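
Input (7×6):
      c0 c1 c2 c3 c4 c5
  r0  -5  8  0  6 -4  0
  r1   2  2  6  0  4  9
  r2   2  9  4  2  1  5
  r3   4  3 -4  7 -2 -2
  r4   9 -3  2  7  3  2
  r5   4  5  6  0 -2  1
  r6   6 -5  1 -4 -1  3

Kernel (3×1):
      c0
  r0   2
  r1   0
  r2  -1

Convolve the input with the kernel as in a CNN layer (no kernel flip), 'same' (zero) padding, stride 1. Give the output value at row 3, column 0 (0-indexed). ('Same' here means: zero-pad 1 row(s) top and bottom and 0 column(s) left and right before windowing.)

The receptive field on the zero-padded input at this output position is [2 / 4 / 9]. Elementwise product with the kernel and sum: 2·2 + 9·-1.

-5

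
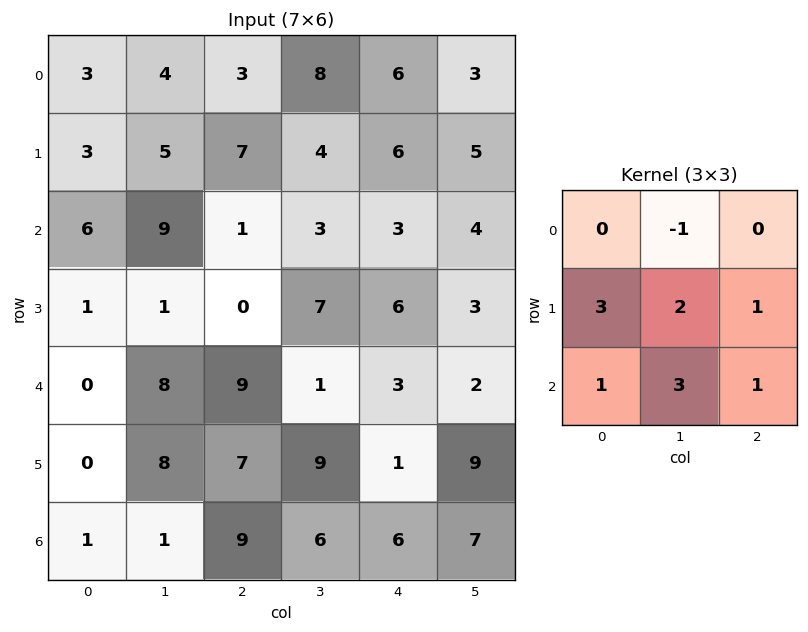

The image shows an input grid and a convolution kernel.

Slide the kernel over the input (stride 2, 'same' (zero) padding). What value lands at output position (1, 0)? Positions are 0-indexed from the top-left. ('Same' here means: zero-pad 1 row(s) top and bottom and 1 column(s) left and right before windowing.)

The receptive field on the zero-padded input at this output position is [0 3 5 / 0 6 9 / 0 1 1]. Elementwise product with the kernel and sum: 3·-1 + 0·3 + 6·2 + 9·1 + 0·1 + 1·3 + 1·1.

22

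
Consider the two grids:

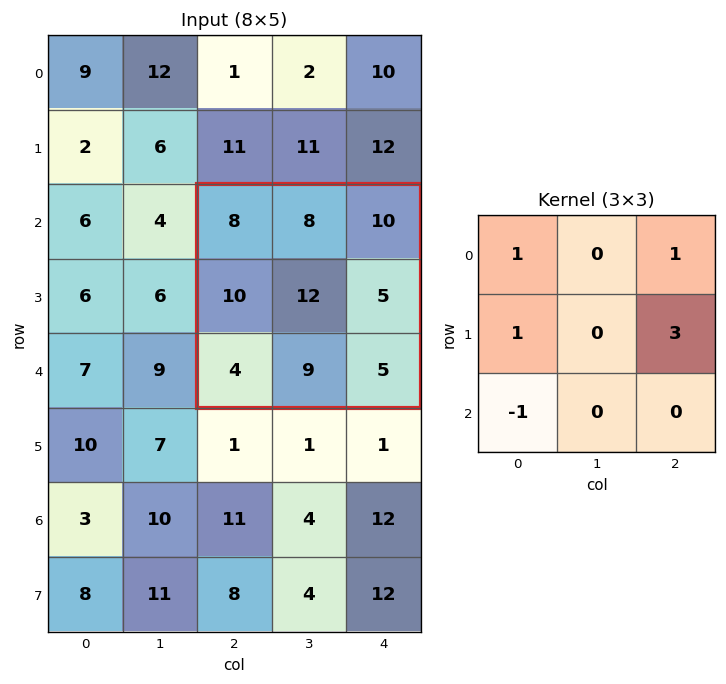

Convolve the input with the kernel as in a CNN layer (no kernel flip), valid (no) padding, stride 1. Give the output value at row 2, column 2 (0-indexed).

The receptive field on the input at this output position is [8 8 10 / 10 12 5 / 4 9 5]. Elementwise product with the kernel and sum: 8·1 + 10·1 + 10·1 + 5·3 + 4·-1.

39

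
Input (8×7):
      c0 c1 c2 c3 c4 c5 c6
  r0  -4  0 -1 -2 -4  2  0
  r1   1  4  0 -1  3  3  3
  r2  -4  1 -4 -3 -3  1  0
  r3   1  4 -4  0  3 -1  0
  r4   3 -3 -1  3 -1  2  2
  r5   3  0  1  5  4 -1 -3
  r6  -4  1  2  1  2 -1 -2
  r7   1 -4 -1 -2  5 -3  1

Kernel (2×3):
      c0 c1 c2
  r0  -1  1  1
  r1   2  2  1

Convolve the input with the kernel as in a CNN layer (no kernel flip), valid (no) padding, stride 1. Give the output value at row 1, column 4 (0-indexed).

The receptive field on the input at this output position is [3 3 3 / -3 1 0]. Elementwise product with the kernel and sum: 3·-1 + 3·1 + 3·1 + -3·2 + 1·2 + 0·1.

-1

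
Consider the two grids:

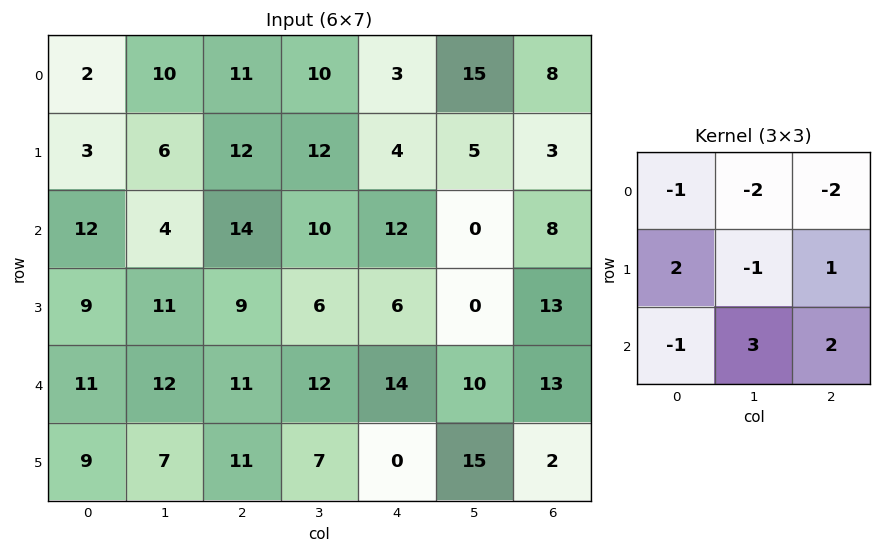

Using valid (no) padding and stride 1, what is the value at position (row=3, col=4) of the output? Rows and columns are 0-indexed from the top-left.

The receptive field on the input at this output position is [6 0 13 / 14 10 13 / 0 15 2]. Elementwise product with the kernel and sum: 6·-1 + 0·-2 + 13·-2 + 14·2 + 10·-1 + 13·1 + 0·-1 + 15·3 + 2·2.

48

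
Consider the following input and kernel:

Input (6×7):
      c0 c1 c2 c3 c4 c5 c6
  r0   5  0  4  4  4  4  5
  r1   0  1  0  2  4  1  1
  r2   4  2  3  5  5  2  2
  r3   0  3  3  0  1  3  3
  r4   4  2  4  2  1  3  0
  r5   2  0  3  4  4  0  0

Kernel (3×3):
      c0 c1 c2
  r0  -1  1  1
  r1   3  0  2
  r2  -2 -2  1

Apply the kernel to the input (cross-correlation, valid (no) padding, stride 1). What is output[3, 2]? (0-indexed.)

The receptive field on the input at this output position is [3 0 1 / 4 2 1 / 3 4 4]. Elementwise product with the kernel and sum: 3·-1 + 0·1 + 1·1 + 4·3 + 1·2 + 3·-2 + 4·-2 + 4·1.

2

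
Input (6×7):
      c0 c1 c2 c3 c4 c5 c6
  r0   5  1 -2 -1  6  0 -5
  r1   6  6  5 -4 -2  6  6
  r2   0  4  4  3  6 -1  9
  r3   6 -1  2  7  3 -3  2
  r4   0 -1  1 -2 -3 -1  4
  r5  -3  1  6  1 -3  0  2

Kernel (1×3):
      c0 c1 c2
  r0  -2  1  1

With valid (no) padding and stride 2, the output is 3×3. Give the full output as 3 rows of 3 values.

Output[0,0]: The receptive field on the input at this output position is [5 1 -2]. Elementwise product with the kernel and sum: 5·-2 + 1·1 + -2·1.

-11 9 -17
8 1 -4
0 -7 9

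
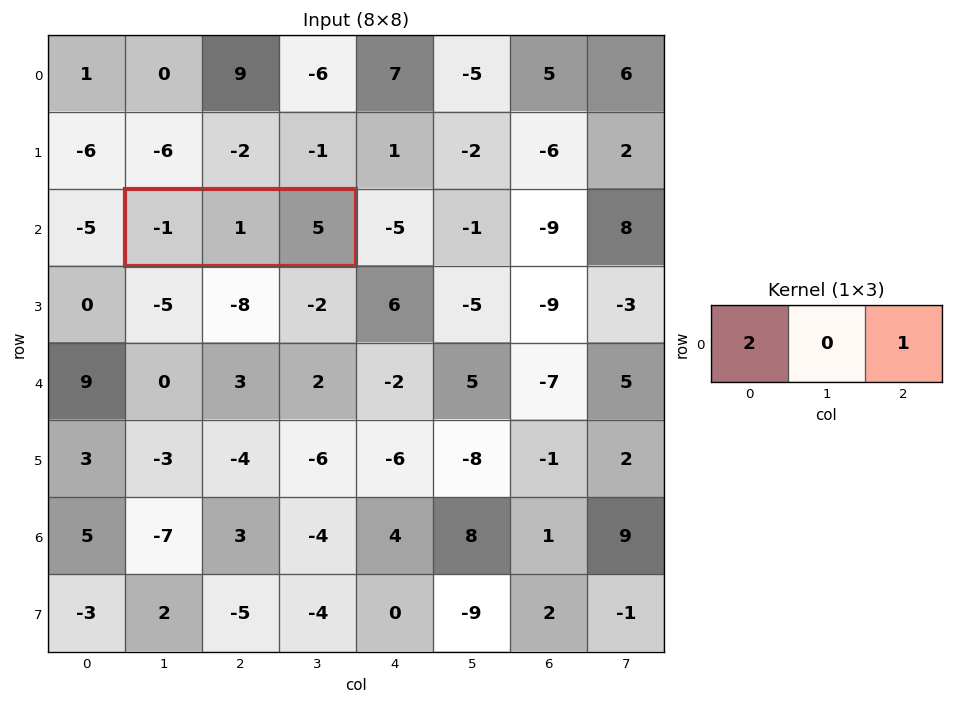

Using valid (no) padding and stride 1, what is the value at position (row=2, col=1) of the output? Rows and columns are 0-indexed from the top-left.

The receptive field on the input at this output position is [-1 1 5]. Elementwise product with the kernel and sum: -1·2 + 5·1.

3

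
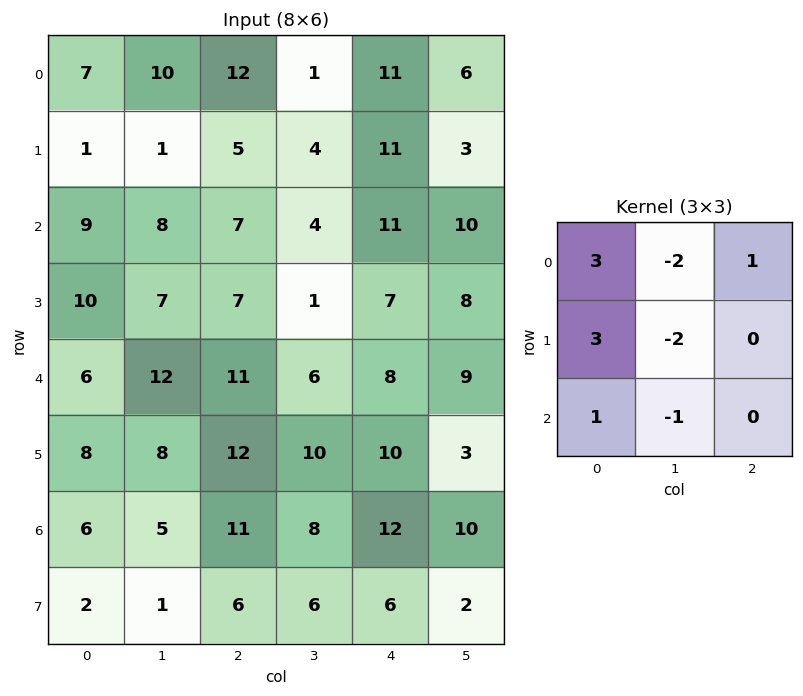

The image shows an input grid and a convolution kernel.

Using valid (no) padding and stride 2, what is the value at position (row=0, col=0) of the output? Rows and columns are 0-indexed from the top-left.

The receptive field on the input at this output position is [7 10 12 / 1 1 5 / 9 8 7]. Elementwise product with the kernel and sum: 7·3 + 10·-2 + 12·1 + 1·3 + 1·-2 + 9·1 + 8·-1.

15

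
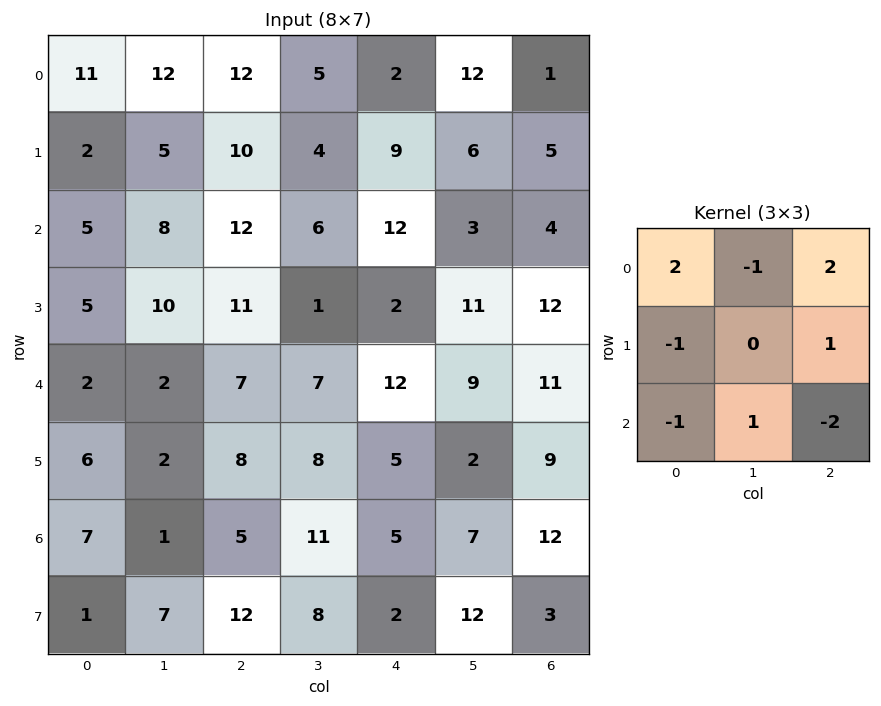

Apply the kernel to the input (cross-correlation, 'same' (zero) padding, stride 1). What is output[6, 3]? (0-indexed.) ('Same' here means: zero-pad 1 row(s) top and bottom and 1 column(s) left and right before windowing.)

The receptive field on the zero-padded input at this output position is [8 8 5 / 5 11 5 / 12 8 2]. Elementwise product with the kernel and sum: 8·2 + 8·-1 + 5·2 + 5·-1 + 5·1 + 12·-1 + 8·1 + 2·-2.

10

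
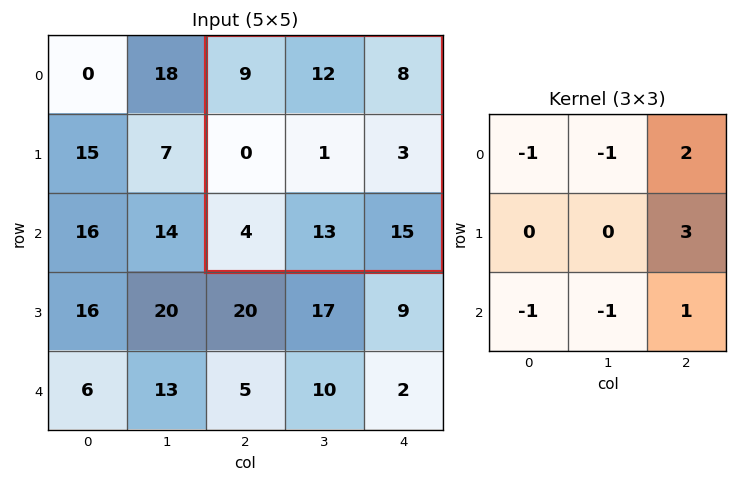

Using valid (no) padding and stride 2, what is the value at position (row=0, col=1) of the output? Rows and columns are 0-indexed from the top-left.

The receptive field on the input at this output position is [9 12 8 / 0 1 3 / 4 13 15]. Elementwise product with the kernel and sum: 9·-1 + 12·-1 + 8·2 + 3·3 + 4·-1 + 13·-1 + 15·1.

2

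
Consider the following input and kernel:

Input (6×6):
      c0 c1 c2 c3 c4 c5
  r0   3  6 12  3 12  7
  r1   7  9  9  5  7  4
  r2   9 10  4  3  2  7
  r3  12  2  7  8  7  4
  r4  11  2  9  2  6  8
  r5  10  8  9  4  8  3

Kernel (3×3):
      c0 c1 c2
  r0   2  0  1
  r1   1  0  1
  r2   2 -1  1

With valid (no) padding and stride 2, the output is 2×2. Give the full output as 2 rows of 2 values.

46 59
70 46

Output[0,0]: The receptive field on the input at this output position is [3 6 12 / 7 9 9 / 9 10 4]. Elementwise product with the kernel and sum: 3·2 + 12·1 + 7·1 + 9·1 + 9·2 + 10·-1 + 4·1.
Output[0,1]: The receptive field on the input at this output position is [12 3 12 / 9 5 7 / 4 3 2]. Elementwise product with the kernel and sum: 12·2 + 12·1 + 9·1 + 7·1 + 4·2 + 3·-1 + 2·1.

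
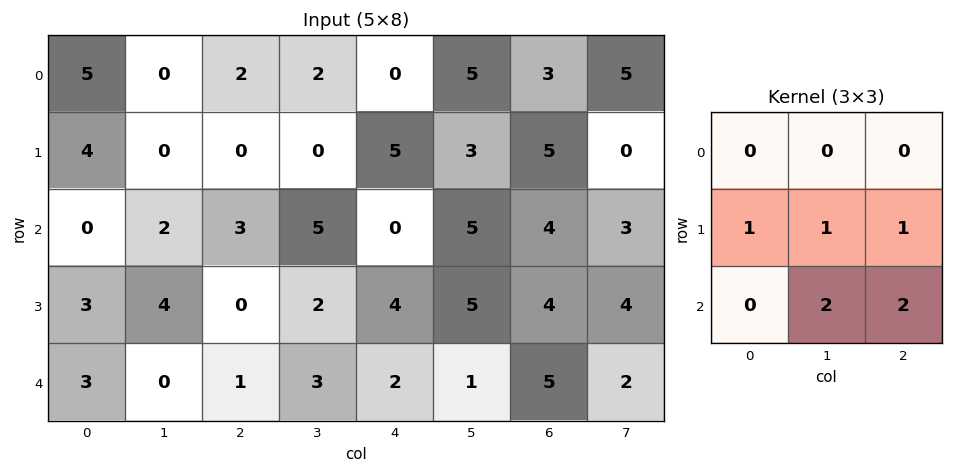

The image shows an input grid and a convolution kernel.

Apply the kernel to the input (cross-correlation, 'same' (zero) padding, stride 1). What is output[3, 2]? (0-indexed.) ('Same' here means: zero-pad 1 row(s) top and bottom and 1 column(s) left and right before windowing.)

The receptive field on the zero-padded input at this output position is [2 3 5 / 4 0 2 / 0 1 3]. Elementwise product with the kernel and sum: 4·1 + 0·1 + 2·1 + 1·2 + 3·2.

14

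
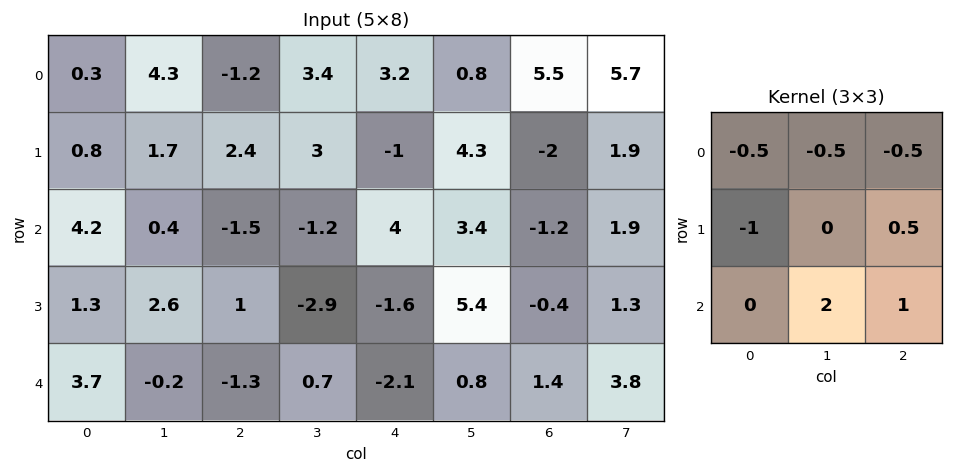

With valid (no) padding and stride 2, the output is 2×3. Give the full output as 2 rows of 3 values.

-2 -4 0.85
-4.05 -3.15 1.3

Output[0,0]: The receptive field on the input at this output position is [0.3 4.3 -1.2 / 0.8 1.7 2.4 / 4.2 0.4 -1.5]. Elementwise product with the kernel and sum: 0.3·-0.5 + 4.3·-0.5 + -1.2·-0.5 + 0.8·-1 + 2.4·0.5 + 0.4·2 + -1.5·1.
Output[0,1]: The receptive field on the input at this output position is [-1.2 3.4 3.2 / 2.4 3 -1 / -1.5 -1.2 4]. Elementwise product with the kernel and sum: -1.2·-0.5 + 3.4·-0.5 + 3.2·-0.5 + 2.4·-1 + -1·0.5 + -1.2·2 + 4·1.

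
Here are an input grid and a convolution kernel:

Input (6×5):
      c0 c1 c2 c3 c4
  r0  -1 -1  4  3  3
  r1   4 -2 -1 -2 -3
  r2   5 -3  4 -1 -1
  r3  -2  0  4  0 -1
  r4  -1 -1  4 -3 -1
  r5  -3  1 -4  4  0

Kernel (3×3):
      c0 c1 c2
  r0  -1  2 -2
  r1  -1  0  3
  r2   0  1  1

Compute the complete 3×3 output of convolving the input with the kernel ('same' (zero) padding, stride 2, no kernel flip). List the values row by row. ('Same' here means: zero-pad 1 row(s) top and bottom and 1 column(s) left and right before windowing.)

-1 7 -6
1 8 -4
-9 0 1

Output[0,0]: The receptive field on the zero-padded input at this output position is [0 0 0 / 0 -1 -1 / 0 4 -2]. Elementwise product with the kernel and sum: 0·-1 + 0·2 + 0·-2 + 0·-1 + -1·3 + 4·1 + -2·1.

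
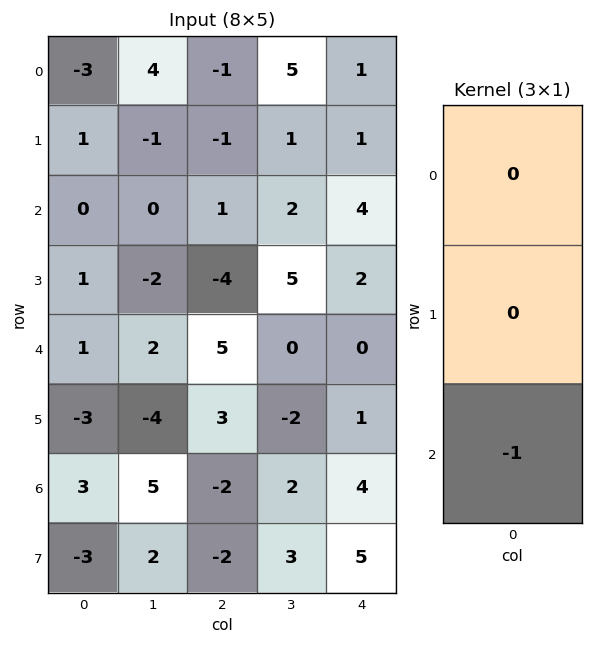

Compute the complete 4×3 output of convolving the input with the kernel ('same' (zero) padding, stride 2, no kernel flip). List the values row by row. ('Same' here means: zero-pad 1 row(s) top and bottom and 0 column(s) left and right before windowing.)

Output[0,0]: The receptive field on the zero-padded input at this output position is [0 / -3 / 1]. Elementwise product with the kernel and sum: 1·-1.

-1 1 -1
-1 4 -2
3 -3 -1
3 2 -5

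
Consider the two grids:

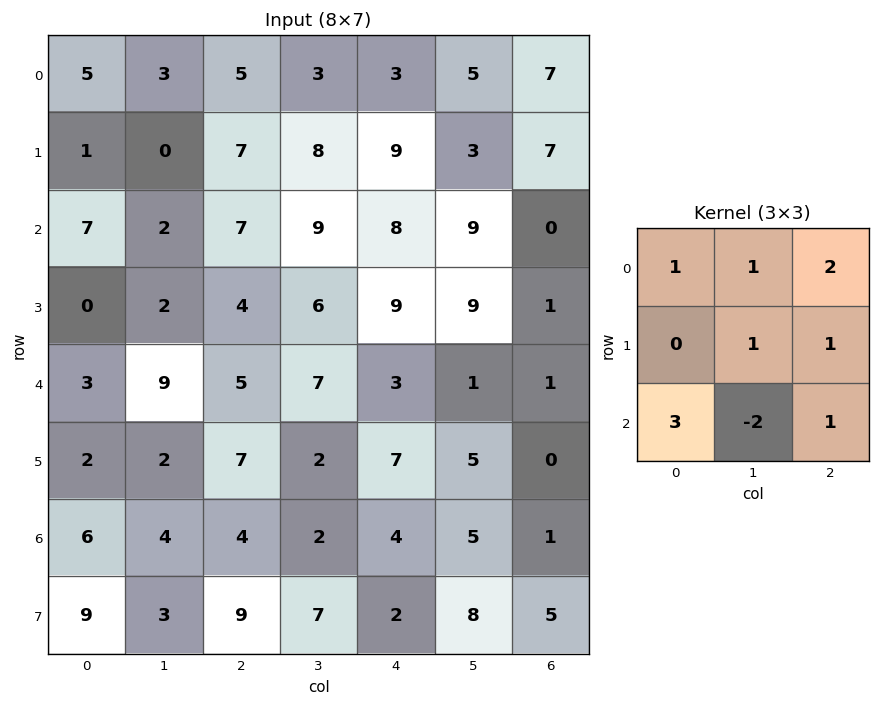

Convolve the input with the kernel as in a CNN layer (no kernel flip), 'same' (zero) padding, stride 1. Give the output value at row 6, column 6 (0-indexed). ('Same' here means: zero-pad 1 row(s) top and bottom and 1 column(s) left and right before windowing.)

20

The receptive field on the zero-padded input at this output position is [5 0 0 / 5 1 0 / 8 5 0]. Elementwise product with the kernel and sum: 5·1 + 0·1 + 0·2 + 1·1 + 0·1 + 8·3 + 5·-2 + 0·1.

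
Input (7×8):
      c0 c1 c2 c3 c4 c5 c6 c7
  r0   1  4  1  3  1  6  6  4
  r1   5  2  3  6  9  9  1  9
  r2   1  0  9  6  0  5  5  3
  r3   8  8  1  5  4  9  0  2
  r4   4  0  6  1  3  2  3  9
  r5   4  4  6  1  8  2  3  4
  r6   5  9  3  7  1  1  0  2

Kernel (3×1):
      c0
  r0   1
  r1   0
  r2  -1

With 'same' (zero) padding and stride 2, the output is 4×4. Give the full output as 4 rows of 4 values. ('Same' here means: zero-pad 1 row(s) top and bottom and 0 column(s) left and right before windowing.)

-5 -3 -9 -1
-3 2 5 1
4 -5 -4 -3
4 6 8 3

Output[0,0]: The receptive field on the zero-padded input at this output position is [0 / 1 / 5]. Elementwise product with the kernel and sum: 0·1 + 5·-1.
Output[0,1]: The receptive field on the zero-padded input at this output position is [0 / 1 / 3]. Elementwise product with the kernel and sum: 0·1 + 3·-1.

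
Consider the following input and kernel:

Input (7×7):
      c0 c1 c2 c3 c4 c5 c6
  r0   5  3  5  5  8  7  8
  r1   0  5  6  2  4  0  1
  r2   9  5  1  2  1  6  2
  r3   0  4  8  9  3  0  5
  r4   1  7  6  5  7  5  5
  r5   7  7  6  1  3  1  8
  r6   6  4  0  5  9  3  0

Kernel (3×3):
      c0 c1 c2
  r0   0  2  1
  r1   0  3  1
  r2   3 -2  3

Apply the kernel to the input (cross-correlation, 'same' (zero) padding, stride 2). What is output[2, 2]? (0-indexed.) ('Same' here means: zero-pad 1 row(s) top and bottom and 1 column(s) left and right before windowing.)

32

The receptive field on the zero-padded input at this output position is [9 3 0 / 5 7 5 / 1 3 1]. Elementwise product with the kernel and sum: 3·2 + 0·1 + 7·3 + 5·1 + 1·3 + 3·-2 + 1·3.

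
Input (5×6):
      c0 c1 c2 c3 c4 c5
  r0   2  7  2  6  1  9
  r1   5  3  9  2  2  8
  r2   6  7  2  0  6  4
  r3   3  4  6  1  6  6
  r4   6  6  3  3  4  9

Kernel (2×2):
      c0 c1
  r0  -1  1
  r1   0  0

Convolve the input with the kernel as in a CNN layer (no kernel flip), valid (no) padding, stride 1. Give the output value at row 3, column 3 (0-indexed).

The receptive field on the input at this output position is [1 6 / 3 4]. Elementwise product with the kernel and sum: 1·-1 + 6·1.

5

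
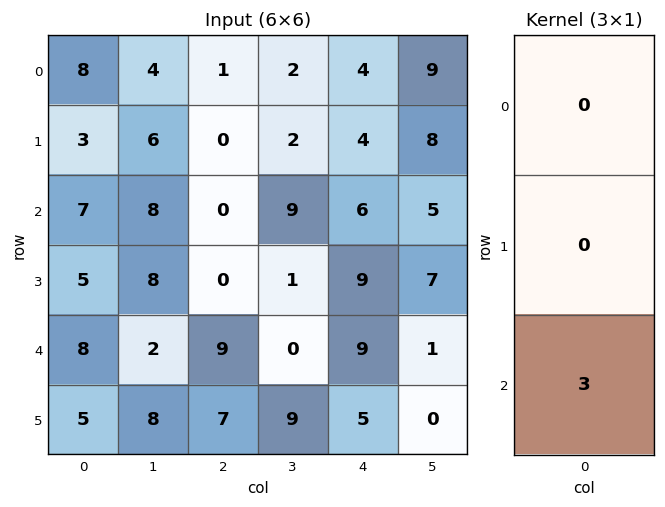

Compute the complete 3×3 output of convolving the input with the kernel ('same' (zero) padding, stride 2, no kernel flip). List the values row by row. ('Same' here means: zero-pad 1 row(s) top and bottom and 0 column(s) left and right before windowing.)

Output[0,0]: The receptive field on the zero-padded input at this output position is [0 / 8 / 3]. Elementwise product with the kernel and sum: 3·3.

9 0 12
15 0 27
15 21 15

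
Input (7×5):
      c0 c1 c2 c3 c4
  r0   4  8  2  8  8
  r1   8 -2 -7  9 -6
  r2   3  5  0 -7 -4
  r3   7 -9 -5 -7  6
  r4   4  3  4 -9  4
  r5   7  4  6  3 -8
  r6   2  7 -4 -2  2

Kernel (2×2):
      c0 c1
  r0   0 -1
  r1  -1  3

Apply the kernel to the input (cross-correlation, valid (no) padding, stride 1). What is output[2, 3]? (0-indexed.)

The receptive field on the input at this output position is [-7 -4 / -7 6]. Elementwise product with the kernel and sum: -4·-1 + -7·-1 + 6·3.

29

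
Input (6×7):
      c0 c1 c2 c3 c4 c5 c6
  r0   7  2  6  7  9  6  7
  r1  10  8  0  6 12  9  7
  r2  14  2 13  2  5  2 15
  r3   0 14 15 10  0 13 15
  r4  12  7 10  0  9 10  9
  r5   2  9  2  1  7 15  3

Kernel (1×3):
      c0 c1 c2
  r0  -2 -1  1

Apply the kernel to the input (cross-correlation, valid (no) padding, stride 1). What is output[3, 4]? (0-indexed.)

2

The receptive field on the input at this output position is [0 13 15]. Elementwise product with the kernel and sum: 0·-2 + 13·-1 + 15·1.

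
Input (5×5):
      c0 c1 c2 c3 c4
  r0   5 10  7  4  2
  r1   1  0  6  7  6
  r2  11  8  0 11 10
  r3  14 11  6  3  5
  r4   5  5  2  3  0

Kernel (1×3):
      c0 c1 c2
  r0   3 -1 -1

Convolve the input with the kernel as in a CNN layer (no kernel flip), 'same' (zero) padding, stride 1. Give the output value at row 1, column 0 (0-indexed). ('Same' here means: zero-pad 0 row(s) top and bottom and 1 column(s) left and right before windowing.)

-1

The receptive field on the zero-padded input at this output position is [0 1 0]. Elementwise product with the kernel and sum: 0·3 + 1·-1 + 0·-1.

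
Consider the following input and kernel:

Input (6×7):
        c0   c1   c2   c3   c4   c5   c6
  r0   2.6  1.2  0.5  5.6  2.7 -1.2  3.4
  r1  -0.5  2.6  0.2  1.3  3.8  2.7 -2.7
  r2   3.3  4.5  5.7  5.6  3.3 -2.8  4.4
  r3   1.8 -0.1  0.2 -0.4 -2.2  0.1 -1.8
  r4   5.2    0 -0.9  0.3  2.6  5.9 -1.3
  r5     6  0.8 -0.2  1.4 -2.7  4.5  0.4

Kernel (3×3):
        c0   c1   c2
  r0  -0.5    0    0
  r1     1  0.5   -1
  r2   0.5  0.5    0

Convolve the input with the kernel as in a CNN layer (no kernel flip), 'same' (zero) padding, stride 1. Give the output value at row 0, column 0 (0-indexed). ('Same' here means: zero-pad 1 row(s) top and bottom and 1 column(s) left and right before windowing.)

The receptive field on the zero-padded input at this output position is [0 0 0 / 0 2.6 1.2 / 0 -0.5 2.6]. Elementwise product with the kernel and sum: 0·-0.5 + 0·1 + 2.6·0.5 + 1.2·-1 + 0·0.5 + -0.5·0.5.

-0.15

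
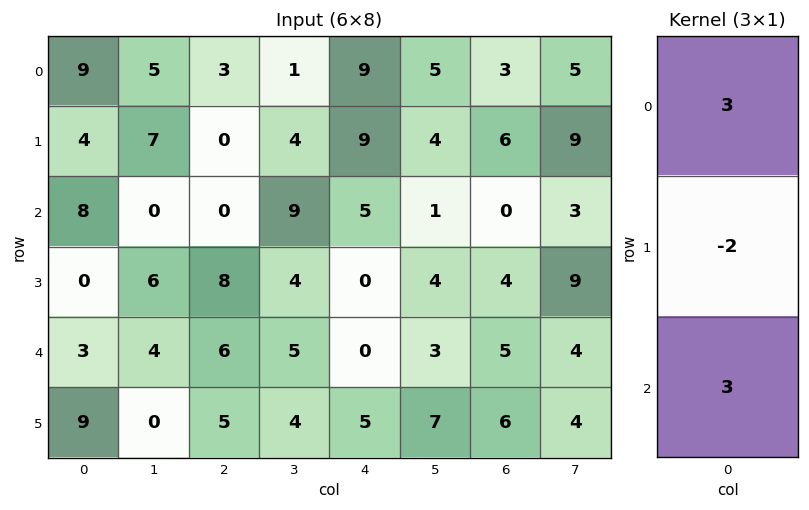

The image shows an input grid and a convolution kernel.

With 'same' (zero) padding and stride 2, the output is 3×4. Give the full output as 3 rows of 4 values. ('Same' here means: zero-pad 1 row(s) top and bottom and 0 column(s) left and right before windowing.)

-6 -6 9 12
-4 24 17 30
21 27 15 20

Output[0,0]: The receptive field on the zero-padded input at this output position is [0 / 9 / 4]. Elementwise product with the kernel and sum: 0·3 + 9·-2 + 4·3.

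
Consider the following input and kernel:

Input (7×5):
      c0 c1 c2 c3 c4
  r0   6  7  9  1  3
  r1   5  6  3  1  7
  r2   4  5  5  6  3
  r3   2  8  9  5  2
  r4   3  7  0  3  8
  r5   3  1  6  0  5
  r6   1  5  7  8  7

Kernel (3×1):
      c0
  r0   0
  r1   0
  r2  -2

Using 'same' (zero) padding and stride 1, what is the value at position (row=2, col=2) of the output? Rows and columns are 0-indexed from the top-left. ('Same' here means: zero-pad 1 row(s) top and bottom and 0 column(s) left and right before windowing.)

-18

The receptive field on the zero-padded input at this output position is [3 / 5 / 9]. Elementwise product with the kernel and sum: 9·-2.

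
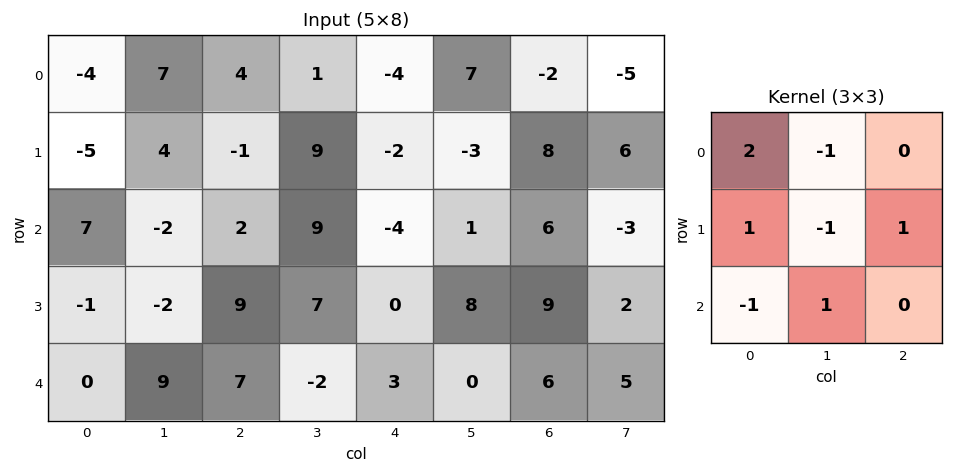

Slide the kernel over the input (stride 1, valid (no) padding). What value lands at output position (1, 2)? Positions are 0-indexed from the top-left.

-24

The receptive field on the input at this output position is [-1 9 -2 / 2 9 -4 / 9 7 0]. Elementwise product with the kernel and sum: -1·2 + 9·-1 + 2·1 + 9·-1 + -4·1 + 9·-1 + 7·1.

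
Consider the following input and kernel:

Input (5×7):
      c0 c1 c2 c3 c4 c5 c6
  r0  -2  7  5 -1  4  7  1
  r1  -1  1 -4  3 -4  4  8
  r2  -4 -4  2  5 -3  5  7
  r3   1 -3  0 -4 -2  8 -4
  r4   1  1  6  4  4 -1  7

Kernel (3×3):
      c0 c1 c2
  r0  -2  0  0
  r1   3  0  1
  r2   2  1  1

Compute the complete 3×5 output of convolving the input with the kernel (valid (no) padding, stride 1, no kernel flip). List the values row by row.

-13 -9 -20 27 -6
-9 -19 5 12 6
20 7 14 -3 10

Output[0,0]: The receptive field on the input at this output position is [-2 7 5 / -1 1 -4 / -4 -4 2]. Elementwise product with the kernel and sum: -2·-2 + -1·3 + -4·1 + -4·2 + -4·1 + 2·1.
Output[0,1]: The receptive field on the input at this output position is [7 5 -1 / 1 -4 3 / -4 2 5]. Elementwise product with the kernel and sum: 7·-2 + 1·3 + 3·1 + -4·2 + 2·1 + 5·1.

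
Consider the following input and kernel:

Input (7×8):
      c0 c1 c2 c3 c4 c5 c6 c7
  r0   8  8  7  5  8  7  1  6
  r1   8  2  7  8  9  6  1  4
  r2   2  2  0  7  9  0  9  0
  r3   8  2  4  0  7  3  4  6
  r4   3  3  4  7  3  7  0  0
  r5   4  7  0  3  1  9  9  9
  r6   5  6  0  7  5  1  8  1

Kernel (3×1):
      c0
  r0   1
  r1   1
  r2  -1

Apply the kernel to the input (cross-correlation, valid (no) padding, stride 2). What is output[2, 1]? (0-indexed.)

The receptive field on the input at this output position is [4 / 0 / 0]. Elementwise product with the kernel and sum: 4·1 + 0·1 + 0·-1.

4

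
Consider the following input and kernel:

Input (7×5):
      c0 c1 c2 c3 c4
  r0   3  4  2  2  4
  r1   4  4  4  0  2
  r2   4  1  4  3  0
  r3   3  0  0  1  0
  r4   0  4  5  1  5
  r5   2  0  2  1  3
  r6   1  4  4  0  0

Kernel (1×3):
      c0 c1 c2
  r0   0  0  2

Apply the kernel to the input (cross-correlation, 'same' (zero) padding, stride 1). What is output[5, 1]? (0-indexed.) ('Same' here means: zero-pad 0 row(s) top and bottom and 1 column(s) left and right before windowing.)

The receptive field on the zero-padded input at this output position is [2 0 2]. Elementwise product with the kernel and sum: 2·2.

4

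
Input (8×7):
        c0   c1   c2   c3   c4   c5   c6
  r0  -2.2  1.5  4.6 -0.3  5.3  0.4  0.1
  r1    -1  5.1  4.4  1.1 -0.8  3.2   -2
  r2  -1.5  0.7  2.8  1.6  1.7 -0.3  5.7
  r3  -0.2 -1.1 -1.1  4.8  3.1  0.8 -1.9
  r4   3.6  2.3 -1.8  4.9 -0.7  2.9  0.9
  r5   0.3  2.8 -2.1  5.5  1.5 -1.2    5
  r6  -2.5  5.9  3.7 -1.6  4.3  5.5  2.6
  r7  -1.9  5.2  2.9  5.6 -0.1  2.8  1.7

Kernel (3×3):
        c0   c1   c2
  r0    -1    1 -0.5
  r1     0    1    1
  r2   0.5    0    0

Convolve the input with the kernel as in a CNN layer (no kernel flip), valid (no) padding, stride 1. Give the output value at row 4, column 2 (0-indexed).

15.9

The receptive field on the input at this output position is [-1.8 4.9 -0.7 / -2.1 5.5 1.5 / 3.7 -1.6 4.3]. Elementwise product with the kernel and sum: -1.8·-1 + 4.9·1 + -0.7·-0.5 + 5.5·1 + 1.5·1 + 3.7·0.5.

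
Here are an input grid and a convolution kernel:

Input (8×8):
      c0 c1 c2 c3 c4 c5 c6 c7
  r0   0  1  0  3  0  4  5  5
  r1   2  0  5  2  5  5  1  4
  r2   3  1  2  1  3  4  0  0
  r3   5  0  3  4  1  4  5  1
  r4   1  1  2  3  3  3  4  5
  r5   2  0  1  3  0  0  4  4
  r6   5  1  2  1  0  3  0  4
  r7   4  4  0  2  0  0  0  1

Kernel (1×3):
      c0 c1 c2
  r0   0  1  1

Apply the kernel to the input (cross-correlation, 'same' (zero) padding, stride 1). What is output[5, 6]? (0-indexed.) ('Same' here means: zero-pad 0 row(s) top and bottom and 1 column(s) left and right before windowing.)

8

The receptive field on the zero-padded input at this output position is [0 4 4]. Elementwise product with the kernel and sum: 4·1 + 4·1.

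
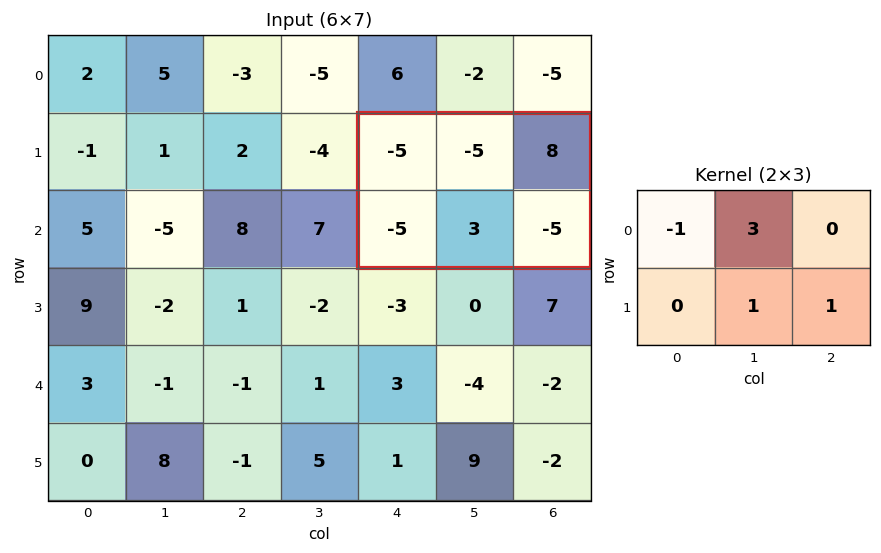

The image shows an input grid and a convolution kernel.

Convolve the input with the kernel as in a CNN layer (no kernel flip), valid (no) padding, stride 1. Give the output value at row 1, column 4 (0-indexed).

-12

The receptive field on the input at this output position is [-5 -5 8 / -5 3 -5]. Elementwise product with the kernel and sum: -5·-1 + -5·3 + 3·1 + -5·1.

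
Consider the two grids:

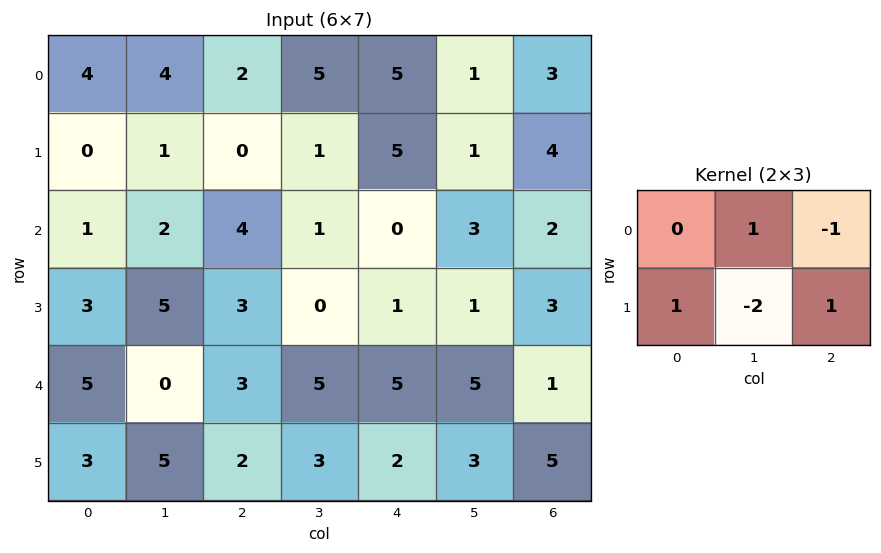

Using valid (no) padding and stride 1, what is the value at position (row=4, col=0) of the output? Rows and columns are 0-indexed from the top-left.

-8

The receptive field on the input at this output position is [5 0 3 / 3 5 2]. Elementwise product with the kernel and sum: 0·1 + 3·-1 + 3·1 + 5·-2 + 2·1.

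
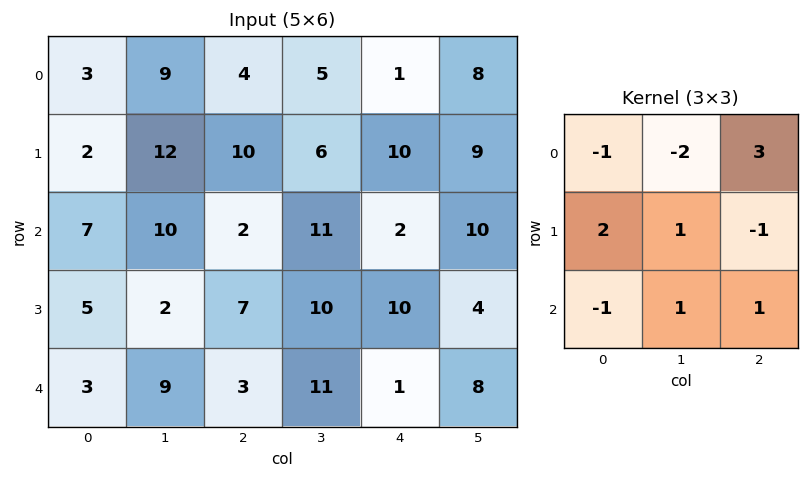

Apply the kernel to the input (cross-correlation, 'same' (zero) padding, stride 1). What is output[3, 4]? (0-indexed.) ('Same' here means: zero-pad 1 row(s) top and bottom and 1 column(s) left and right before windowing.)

The receptive field on the zero-padded input at this output position is [11 2 10 / 10 10 4 / 11 1 8]. Elementwise product with the kernel and sum: 11·-1 + 2·-2 + 10·3 + 10·2 + 10·1 + 4·-1 + 11·-1 + 1·1 + 8·1.

39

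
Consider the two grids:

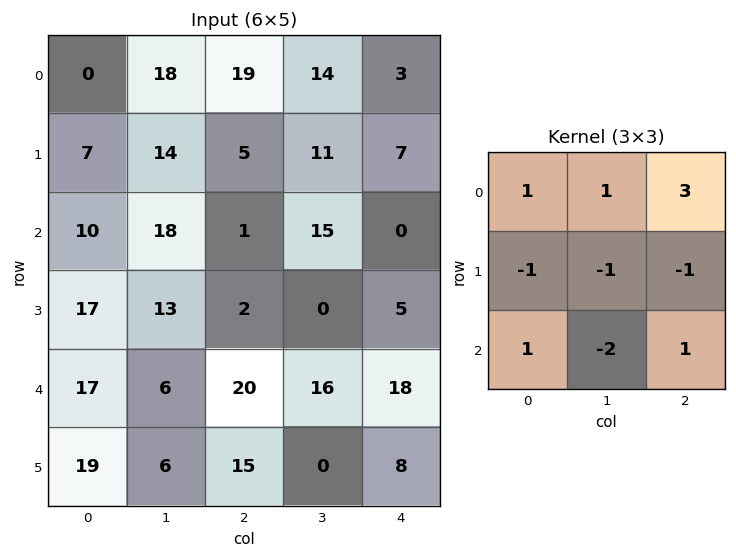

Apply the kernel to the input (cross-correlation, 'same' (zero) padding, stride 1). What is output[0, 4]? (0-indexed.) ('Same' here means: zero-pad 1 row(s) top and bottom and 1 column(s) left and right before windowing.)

The receptive field on the zero-padded input at this output position is [0 0 0 / 14 3 0 / 11 7 0]. Elementwise product with the kernel and sum: 0·1 + 0·1 + 0·3 + 14·-1 + 3·-1 + 0·-1 + 11·1 + 7·-2 + 0·1.

-20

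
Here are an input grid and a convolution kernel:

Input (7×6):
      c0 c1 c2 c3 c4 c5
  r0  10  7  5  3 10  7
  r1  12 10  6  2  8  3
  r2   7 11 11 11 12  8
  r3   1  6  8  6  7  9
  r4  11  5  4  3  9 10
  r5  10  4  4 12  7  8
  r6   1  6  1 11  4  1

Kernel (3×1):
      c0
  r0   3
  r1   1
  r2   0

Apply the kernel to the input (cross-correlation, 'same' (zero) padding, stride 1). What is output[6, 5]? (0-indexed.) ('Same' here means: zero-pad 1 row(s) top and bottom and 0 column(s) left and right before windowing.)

25

The receptive field on the zero-padded input at this output position is [8 / 1 / 0]. Elementwise product with the kernel and sum: 8·3 + 1·1.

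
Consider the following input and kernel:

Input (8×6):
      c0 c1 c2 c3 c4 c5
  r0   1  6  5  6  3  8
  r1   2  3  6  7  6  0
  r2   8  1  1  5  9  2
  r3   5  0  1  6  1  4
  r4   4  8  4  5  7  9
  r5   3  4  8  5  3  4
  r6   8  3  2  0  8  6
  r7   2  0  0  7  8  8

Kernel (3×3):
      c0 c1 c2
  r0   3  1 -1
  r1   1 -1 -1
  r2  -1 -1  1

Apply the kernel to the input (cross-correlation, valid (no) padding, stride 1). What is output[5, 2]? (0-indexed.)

The receptive field on the input at this output position is [8 5 3 / 2 0 8 / 0 7 8]. Elementwise product with the kernel and sum: 8·3 + 5·1 + 3·-1 + 2·1 + 0·-1 + 8·-1 + 0·-1 + 7·-1 + 8·1.

21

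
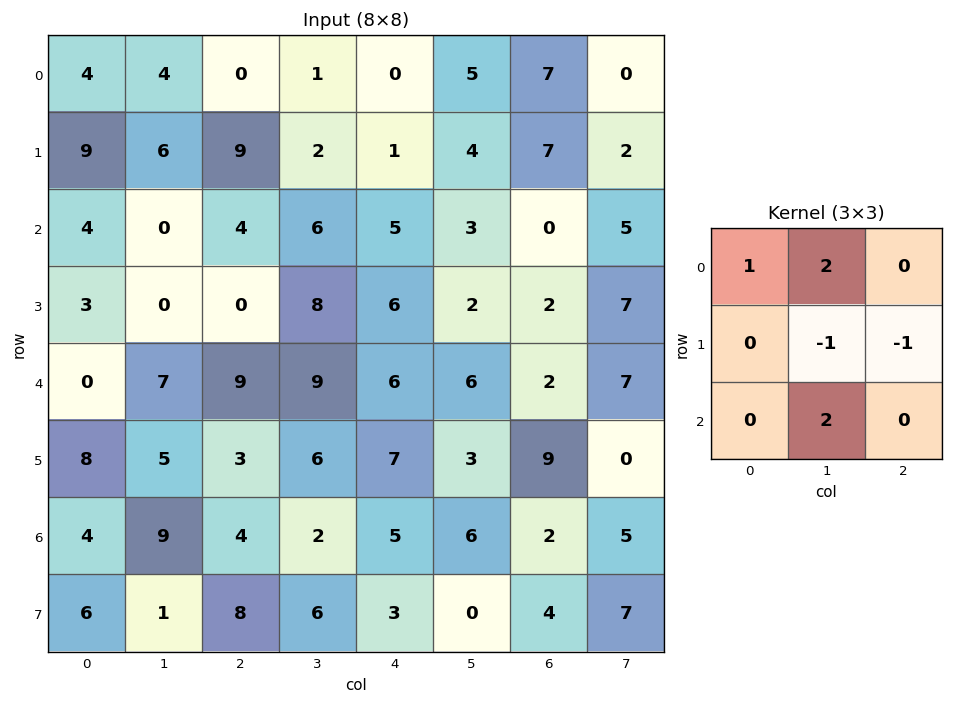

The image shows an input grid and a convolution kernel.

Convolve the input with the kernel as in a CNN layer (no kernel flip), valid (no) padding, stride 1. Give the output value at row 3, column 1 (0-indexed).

The receptive field on the input at this output position is [0 0 8 / 7 9 9 / 5 3 6]. Elementwise product with the kernel and sum: 0·1 + 0·2 + 9·-1 + 9·-1 + 3·2.

-12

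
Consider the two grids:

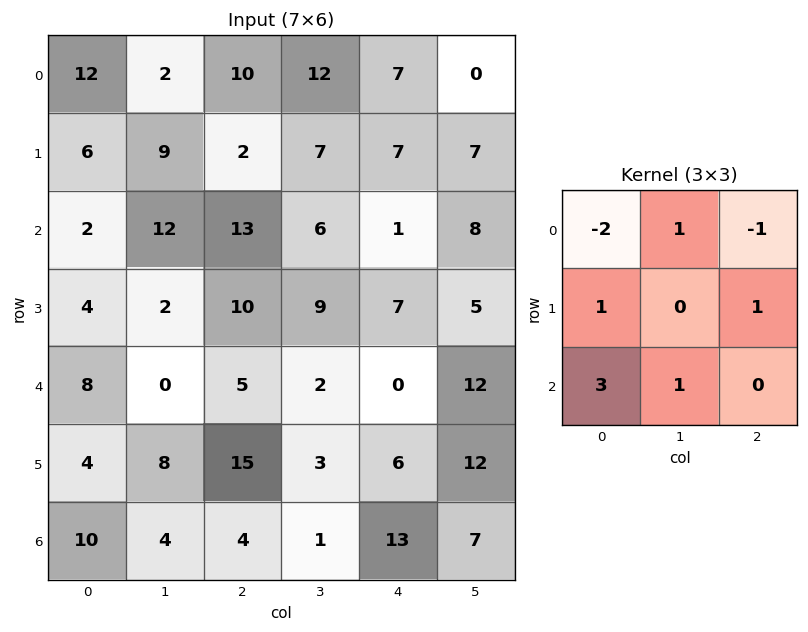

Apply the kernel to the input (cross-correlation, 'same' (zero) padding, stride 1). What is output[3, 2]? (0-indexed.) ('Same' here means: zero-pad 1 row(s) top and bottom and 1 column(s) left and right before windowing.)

-1

The receptive field on the zero-padded input at this output position is [12 13 6 / 2 10 9 / 0 5 2]. Elementwise product with the kernel and sum: 12·-2 + 13·1 + 6·-1 + 2·1 + 9·1 + 0·3 + 5·1.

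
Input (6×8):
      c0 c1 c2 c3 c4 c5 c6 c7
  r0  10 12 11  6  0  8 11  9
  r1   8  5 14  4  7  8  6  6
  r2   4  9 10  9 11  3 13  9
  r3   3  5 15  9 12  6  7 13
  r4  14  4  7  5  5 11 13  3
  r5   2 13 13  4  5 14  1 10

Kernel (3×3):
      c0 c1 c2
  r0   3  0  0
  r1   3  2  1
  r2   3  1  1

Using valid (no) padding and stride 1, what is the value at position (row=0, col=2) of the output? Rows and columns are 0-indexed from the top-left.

The receptive field on the input at this output position is [11 6 0 / 14 4 7 / 10 9 11]. Elementwise product with the kernel and sum: 11·3 + 14·3 + 4·2 + 7·1 + 10·3 + 9·1 + 11·1.

140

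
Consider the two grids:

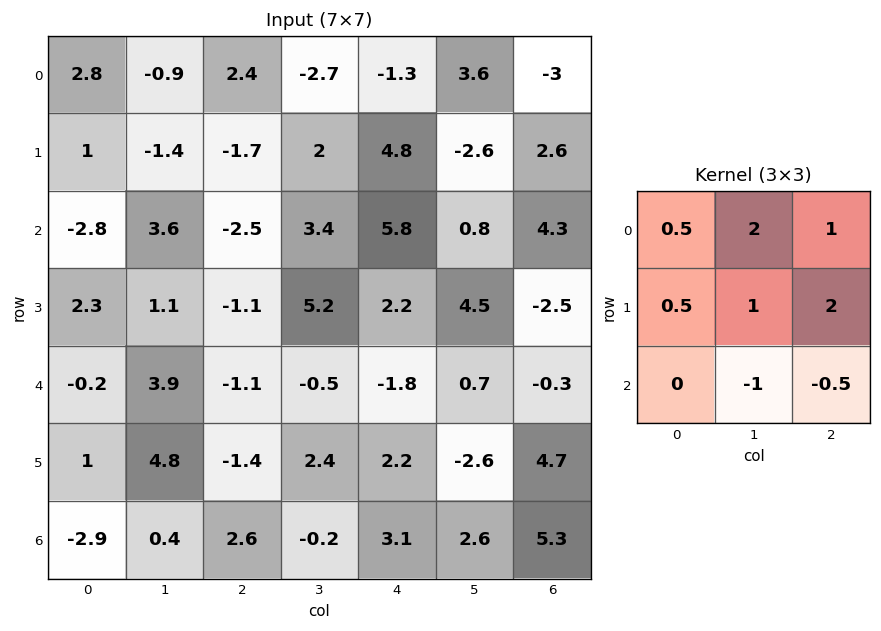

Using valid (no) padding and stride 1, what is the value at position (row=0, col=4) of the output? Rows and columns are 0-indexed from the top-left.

The receptive field on the input at this output position is [-1.3 3.6 -3 / 4.8 -2.6 2.6 / 5.8 0.8 4.3]. Elementwise product with the kernel and sum: -1.3·0.5 + 3.6·2 + -3·1 + 4.8·0.5 + -2.6·1 + 2.6·2 + 0.8·-1 + 4.3·-0.5.

5.6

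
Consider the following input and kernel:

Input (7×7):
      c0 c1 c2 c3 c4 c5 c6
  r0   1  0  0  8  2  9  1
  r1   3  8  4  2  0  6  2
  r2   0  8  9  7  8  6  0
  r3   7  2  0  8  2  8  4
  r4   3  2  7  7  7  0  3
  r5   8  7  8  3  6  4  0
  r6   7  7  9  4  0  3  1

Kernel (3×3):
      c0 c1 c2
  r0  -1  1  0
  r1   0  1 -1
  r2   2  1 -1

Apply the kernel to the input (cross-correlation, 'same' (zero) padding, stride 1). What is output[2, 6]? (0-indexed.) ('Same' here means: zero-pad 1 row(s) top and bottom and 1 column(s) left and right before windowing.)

16

The receptive field on the zero-padded input at this output position is [6 2 0 / 6 0 0 / 8 4 0]. Elementwise product with the kernel and sum: 6·-1 + 2·1 + 0·1 + 0·-1 + 8·2 + 4·1 + 0·-1.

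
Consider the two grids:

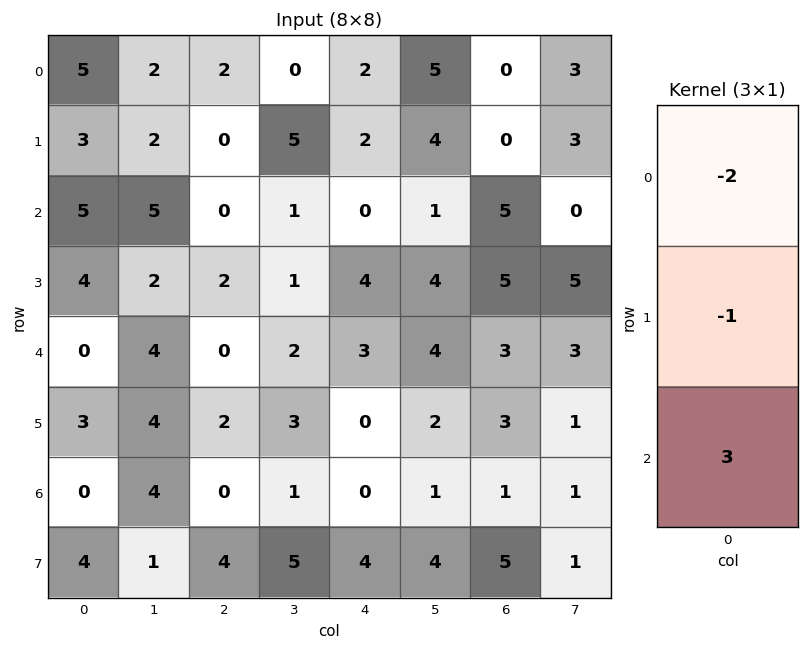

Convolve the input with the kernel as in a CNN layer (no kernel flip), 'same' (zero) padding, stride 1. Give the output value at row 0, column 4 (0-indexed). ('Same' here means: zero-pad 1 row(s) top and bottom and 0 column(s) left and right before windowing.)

The receptive field on the zero-padded input at this output position is [0 / 2 / 2]. Elementwise product with the kernel and sum: 0·-2 + 2·-1 + 2·3.

4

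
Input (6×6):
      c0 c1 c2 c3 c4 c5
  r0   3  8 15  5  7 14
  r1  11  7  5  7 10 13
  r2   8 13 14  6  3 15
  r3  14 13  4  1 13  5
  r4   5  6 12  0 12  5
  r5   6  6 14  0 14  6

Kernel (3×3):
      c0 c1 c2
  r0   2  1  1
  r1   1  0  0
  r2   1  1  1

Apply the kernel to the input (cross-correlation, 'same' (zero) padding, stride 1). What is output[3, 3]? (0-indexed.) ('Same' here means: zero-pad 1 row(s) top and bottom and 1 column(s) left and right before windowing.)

65

The receptive field on the zero-padded input at this output position is [14 6 3 / 4 1 13 / 12 0 12]. Elementwise product with the kernel and sum: 14·2 + 6·1 + 3·1 + 4·1 + 12·1 + 0·1 + 12·1.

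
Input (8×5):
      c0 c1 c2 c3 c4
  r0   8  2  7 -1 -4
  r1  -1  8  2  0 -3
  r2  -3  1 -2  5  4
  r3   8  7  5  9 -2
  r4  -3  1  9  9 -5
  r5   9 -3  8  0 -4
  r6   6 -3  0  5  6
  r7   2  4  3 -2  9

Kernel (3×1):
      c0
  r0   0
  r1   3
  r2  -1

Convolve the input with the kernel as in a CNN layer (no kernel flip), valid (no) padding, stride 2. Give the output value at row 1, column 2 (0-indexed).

-1

The receptive field on the input at this output position is [4 / -2 / -5]. Elementwise product with the kernel and sum: -2·3 + -5·-1.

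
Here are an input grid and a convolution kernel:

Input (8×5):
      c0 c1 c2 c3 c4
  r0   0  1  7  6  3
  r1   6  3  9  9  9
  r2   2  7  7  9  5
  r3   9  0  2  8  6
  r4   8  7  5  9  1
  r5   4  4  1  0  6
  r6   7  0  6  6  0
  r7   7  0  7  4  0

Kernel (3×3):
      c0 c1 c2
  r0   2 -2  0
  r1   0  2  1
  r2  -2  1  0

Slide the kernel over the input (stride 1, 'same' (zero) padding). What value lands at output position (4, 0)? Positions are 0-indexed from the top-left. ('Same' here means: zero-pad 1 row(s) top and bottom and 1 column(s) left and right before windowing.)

9

The receptive field on the zero-padded input at this output position is [0 9 0 / 0 8 7 / 0 4 4]. Elementwise product with the kernel and sum: 0·2 + 9·-2 + 8·2 + 7·1 + 0·-2 + 4·1.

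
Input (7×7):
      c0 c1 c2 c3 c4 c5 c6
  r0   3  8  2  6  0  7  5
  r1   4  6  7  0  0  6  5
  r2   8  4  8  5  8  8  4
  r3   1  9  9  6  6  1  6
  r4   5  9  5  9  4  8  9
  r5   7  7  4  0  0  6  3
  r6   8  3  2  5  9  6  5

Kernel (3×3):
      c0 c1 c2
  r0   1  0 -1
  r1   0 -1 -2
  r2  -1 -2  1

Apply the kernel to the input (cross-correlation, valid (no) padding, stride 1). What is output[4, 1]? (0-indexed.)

-6

The receptive field on the input at this output position is [9 5 9 / 7 4 0 / 3 2 5]. Elementwise product with the kernel and sum: 9·1 + 9·-1 + 4·-1 + 0·-2 + 3·-1 + 2·-2 + 5·1.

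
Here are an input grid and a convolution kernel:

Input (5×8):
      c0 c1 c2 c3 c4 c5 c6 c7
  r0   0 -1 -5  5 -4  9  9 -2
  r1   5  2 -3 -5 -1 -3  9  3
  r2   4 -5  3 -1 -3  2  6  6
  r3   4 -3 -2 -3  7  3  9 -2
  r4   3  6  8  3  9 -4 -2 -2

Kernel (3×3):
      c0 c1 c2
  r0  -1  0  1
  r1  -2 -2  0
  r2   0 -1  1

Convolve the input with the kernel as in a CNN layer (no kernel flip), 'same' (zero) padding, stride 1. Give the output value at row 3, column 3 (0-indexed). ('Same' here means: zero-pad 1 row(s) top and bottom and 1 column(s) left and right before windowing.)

The receptive field on the zero-padded input at this output position is [3 -1 -3 / -2 -3 7 / 8 3 9]. Elementwise product with the kernel and sum: 3·-1 + -3·1 + -2·-2 + -3·-2 + 3·-1 + 9·1.

10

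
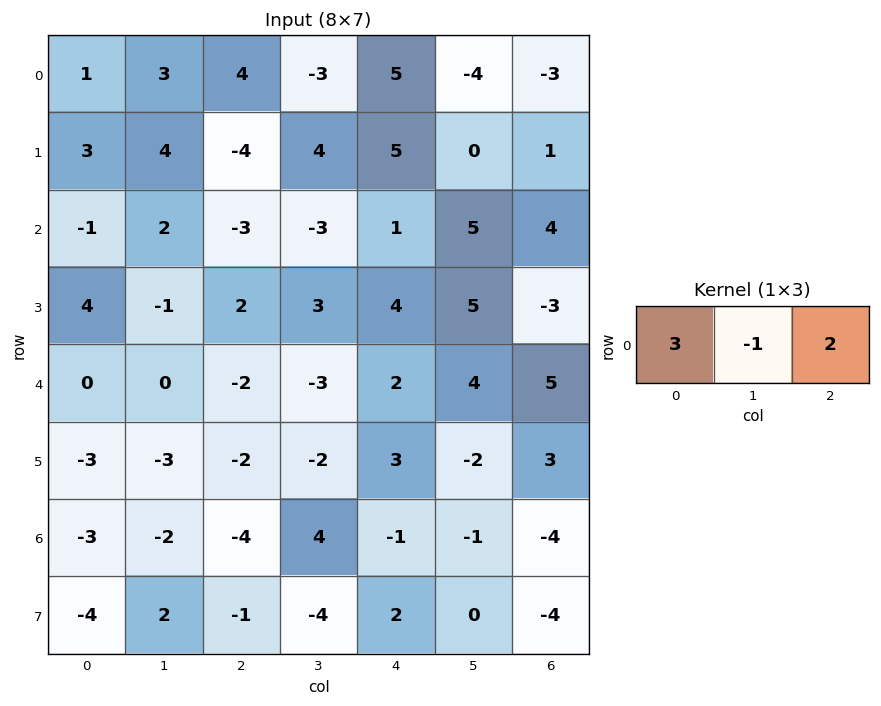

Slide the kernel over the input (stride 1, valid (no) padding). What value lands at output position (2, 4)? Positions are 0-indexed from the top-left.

The receptive field on the input at this output position is [1 5 4]. Elementwise product with the kernel and sum: 1·3 + 5·-1 + 4·2.

6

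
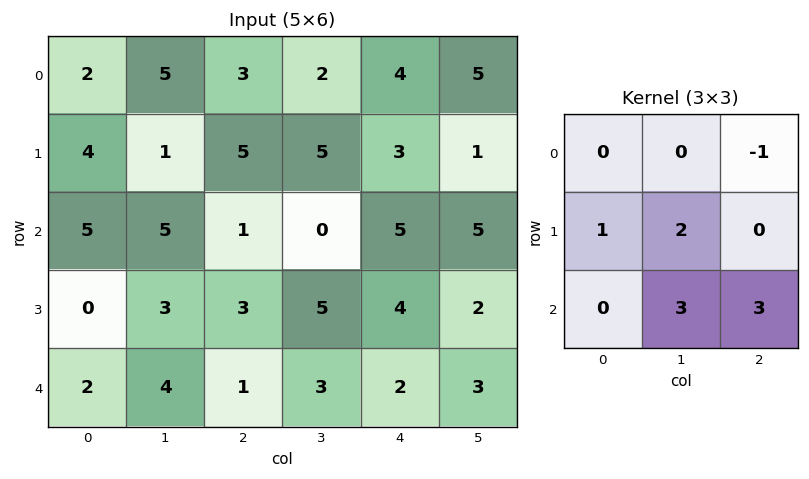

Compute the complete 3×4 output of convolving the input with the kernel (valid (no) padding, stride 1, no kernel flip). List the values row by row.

21 12 26 36
28 26 25 27
20 21 23 23

Output[0,0]: The receptive field on the input at this output position is [2 5 3 / 4 1 5 / 5 5 1]. Elementwise product with the kernel and sum: 3·-1 + 4·1 + 1·2 + 5·3 + 1·3.
Output[0,1]: The receptive field on the input at this output position is [5 3 2 / 1 5 5 / 5 1 0]. Elementwise product with the kernel and sum: 2·-1 + 1·1 + 5·2 + 1·3 + 0·3.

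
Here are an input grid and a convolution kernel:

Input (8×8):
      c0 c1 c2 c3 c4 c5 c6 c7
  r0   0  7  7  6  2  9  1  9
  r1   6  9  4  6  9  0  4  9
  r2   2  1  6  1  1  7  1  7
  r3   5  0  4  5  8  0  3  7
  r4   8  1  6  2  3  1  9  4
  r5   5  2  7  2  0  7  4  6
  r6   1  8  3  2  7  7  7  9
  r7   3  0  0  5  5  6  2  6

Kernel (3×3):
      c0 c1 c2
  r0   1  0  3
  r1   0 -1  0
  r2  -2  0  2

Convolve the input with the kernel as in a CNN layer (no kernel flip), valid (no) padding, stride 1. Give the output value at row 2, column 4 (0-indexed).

16

The receptive field on the input at this output position is [1 7 1 / 8 0 3 / 3 1 9]. Elementwise product with the kernel and sum: 1·1 + 1·3 + 0·-1 + 3·-2 + 9·2.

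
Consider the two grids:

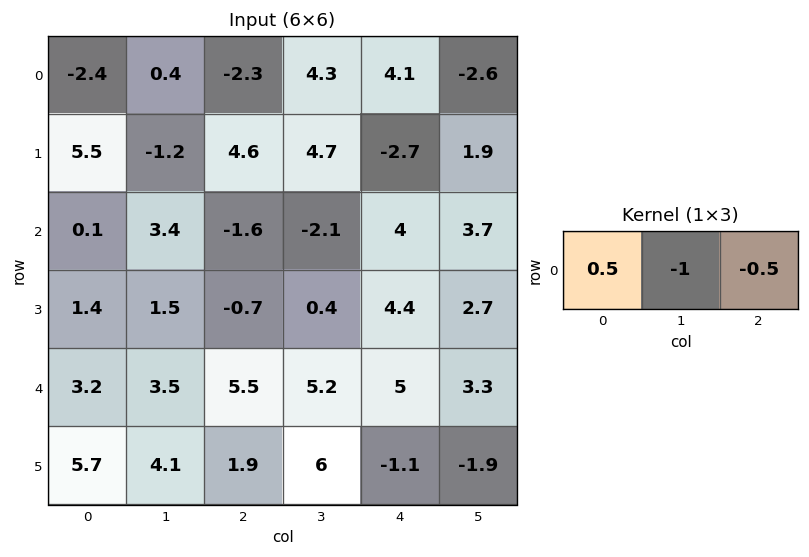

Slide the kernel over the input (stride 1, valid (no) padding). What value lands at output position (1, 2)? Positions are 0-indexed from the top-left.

The receptive field on the input at this output position is [4.6 4.7 -2.7]. Elementwise product with the kernel and sum: 4.6·0.5 + 4.7·-1 + -2.7·-0.5.

-1.05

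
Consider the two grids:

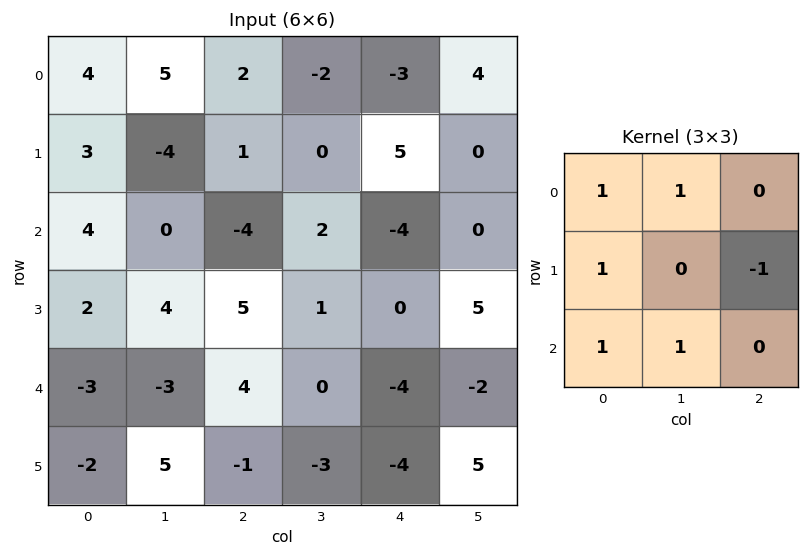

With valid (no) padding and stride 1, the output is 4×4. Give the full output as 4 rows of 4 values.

15 -1 -6 -7
13 4 7 8
-5 0 7 -10
2 10 10 -4

Output[0,0]: The receptive field on the input at this output position is [4 5 2 / 3 -4 1 / 4 0 -4]. Elementwise product with the kernel and sum: 4·1 + 5·1 + 3·1 + 1·-1 + 4·1 + 0·1.
Output[0,1]: The receptive field on the input at this output position is [5 2 -2 / -4 1 0 / 0 -4 2]. Elementwise product with the kernel and sum: 5·1 + 2·1 + -4·1 + 0·-1 + 0·1 + -4·1.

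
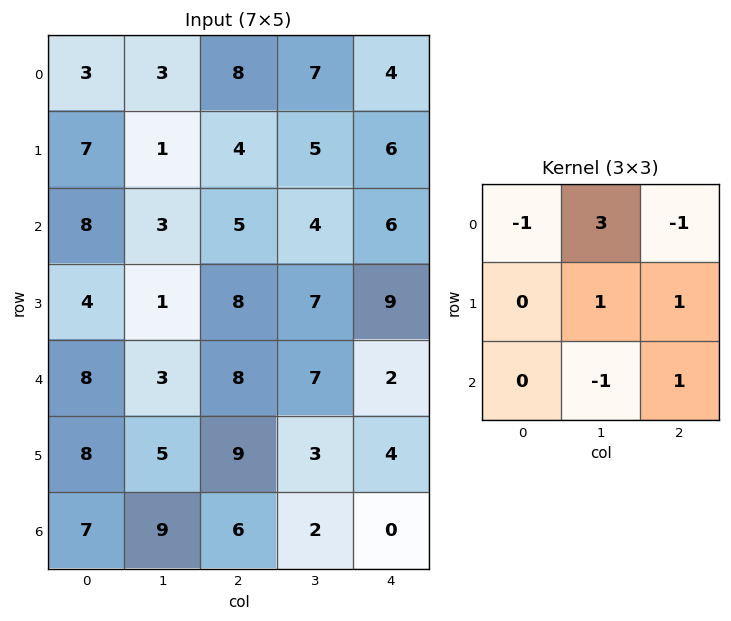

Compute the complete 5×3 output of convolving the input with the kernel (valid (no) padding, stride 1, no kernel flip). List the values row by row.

5 22 22
7 14 17
10 22 12
6 25 14
4 22 16

Output[0,0]: The receptive field on the input at this output position is [3 3 8 / 7 1 4 / 8 3 5]. Elementwise product with the kernel and sum: 3·-1 + 3·3 + 8·-1 + 1·1 + 4·1 + 3·-1 + 5·1.
Output[0,1]: The receptive field on the input at this output position is [3 8 7 / 1 4 5 / 3 5 4]. Elementwise product with the kernel and sum: 3·-1 + 8·3 + 7·-1 + 4·1 + 5·1 + 5·-1 + 4·1.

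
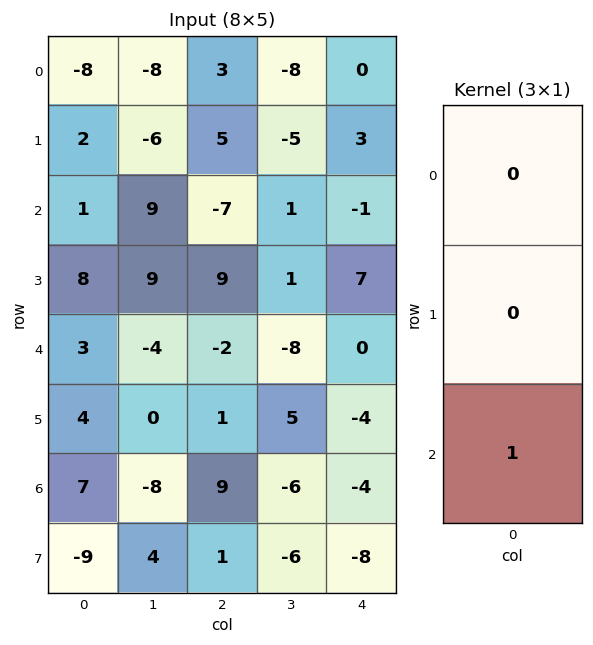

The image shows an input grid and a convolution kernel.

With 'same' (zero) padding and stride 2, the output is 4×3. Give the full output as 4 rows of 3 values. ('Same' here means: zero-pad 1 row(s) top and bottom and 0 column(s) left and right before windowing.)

2 5 3
8 9 7
4 1 -4
-9 1 -8

Output[0,0]: The receptive field on the zero-padded input at this output position is [0 / -8 / 2]. Elementwise product with the kernel and sum: 2·1.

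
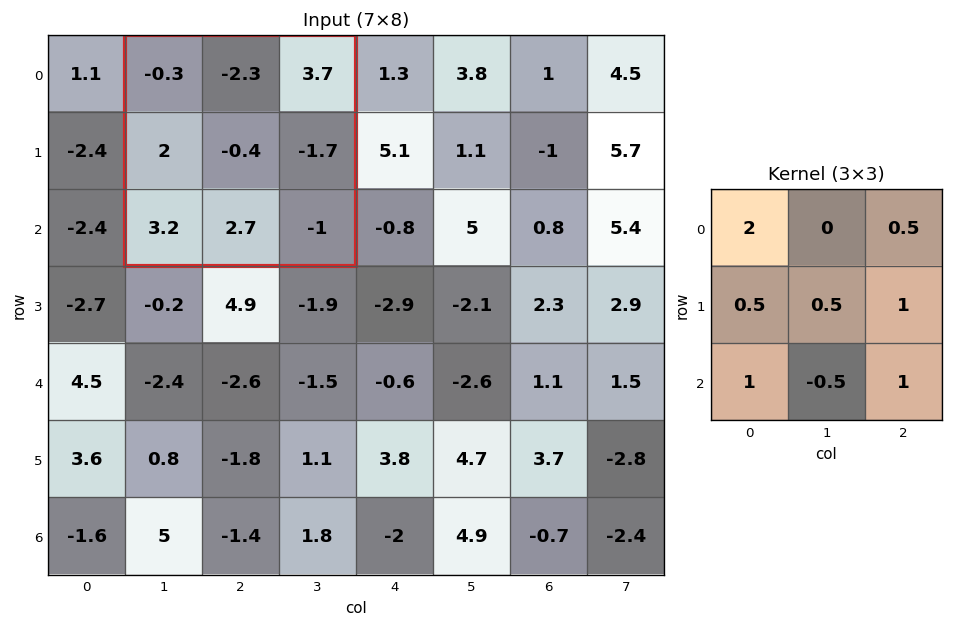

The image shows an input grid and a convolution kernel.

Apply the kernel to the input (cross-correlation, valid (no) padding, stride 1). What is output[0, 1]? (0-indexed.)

The receptive field on the input at this output position is [-0.3 -2.3 3.7 / 2 -0.4 -1.7 / 3.2 2.7 -1]. Elementwise product with the kernel and sum: -0.3·2 + 3.7·0.5 + 2·0.5 + -0.4·0.5 + -1.7·1 + 3.2·1 + 2.7·-0.5 + -1·1.

1.2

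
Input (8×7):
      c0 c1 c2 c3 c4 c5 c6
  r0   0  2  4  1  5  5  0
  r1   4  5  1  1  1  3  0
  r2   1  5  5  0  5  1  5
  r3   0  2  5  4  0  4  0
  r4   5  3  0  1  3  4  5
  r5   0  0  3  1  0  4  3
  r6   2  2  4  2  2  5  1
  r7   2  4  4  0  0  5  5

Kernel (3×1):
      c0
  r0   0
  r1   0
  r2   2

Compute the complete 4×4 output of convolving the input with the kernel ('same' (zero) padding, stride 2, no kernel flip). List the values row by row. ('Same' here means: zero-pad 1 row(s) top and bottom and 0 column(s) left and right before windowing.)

8 2 2 0
0 10 0 0
0 6 0 6
4 8 0 10

Output[0,0]: The receptive field on the zero-padded input at this output position is [0 / 0 / 4]. Elementwise product with the kernel and sum: 4·2.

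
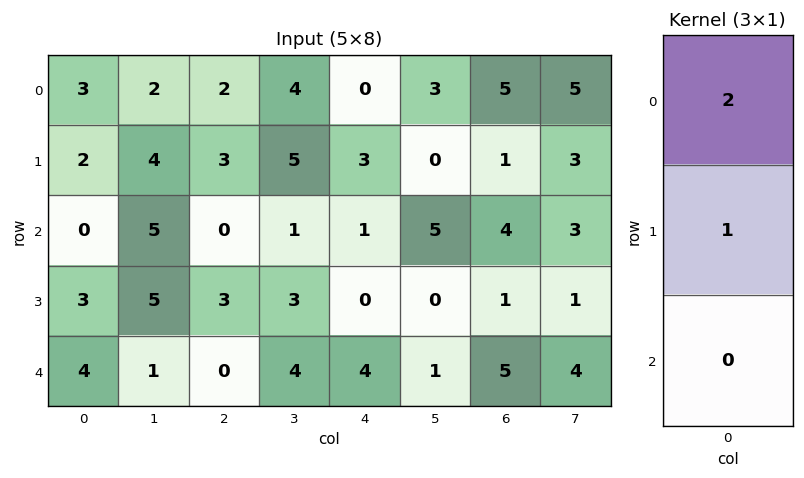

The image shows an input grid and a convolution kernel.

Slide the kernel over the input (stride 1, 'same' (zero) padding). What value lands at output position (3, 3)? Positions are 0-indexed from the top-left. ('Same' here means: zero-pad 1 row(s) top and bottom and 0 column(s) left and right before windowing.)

The receptive field on the zero-padded input at this output position is [1 / 3 / 4]. Elementwise product with the kernel and sum: 1·2 + 3·1.

5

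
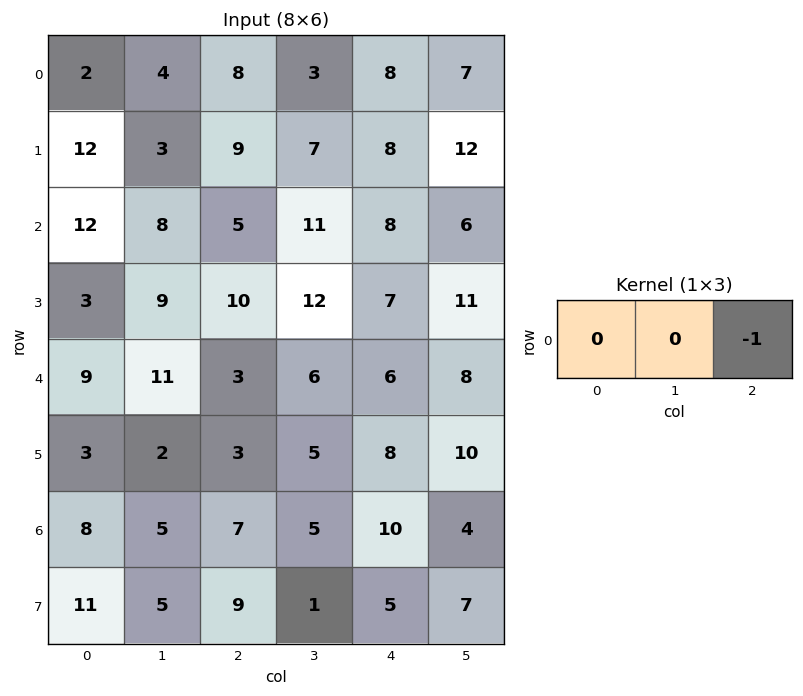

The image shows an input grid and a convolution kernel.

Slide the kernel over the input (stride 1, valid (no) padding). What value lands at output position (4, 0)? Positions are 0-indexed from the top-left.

The receptive field on the input at this output position is [9 11 3]. Elementwise product with the kernel and sum: 3·-1.

-3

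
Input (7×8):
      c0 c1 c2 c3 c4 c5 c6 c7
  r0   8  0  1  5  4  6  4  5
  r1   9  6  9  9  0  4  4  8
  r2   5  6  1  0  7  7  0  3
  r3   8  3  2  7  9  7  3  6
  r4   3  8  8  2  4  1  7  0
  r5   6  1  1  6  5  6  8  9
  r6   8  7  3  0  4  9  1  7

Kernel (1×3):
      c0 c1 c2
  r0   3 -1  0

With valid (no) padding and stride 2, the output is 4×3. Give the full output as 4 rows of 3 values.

Output[0,0]: The receptive field on the input at this output position is [8 0 1]. Elementwise product with the kernel and sum: 8·3 + 0·-1.

24 -2 6
9 3 14
1 22 11
17 9 3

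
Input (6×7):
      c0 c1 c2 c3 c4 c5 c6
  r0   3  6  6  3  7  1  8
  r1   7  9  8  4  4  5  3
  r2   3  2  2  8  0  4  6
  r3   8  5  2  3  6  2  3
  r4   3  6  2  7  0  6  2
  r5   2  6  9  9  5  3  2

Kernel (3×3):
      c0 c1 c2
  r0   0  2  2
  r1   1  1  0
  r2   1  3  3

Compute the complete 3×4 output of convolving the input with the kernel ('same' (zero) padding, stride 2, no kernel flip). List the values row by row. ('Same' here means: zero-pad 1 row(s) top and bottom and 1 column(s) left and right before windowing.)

Output[0,0]: The receptive field on the zero-padded input at this output position is [0 0 0 / 0 3 6 / 0 7 9]. Elementwise product with the kernel and sum: 0·2 + 0·2 + 0·1 + 3·1 + 0·1 + 7·3 + 9·3.
Output[0,1]: The receptive field on the zero-padded input at this output position is [0 0 0 / 6 6 3 / 9 8 4]. Elementwise product with the kernel and sum: 0·2 + 0·2 + 6·1 + 6·1 + 9·1 + 8·3 + 4·3.

51 57 41 23
74 48 53 27
53 78 56 23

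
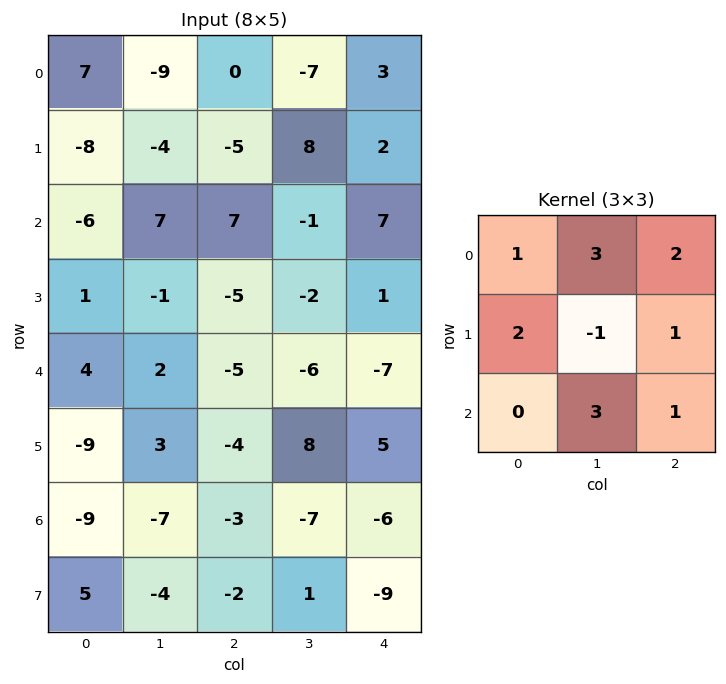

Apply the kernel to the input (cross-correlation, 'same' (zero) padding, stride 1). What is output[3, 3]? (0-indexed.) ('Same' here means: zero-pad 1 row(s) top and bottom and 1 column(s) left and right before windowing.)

-14

The receptive field on the zero-padded input at this output position is [7 -1 7 / -5 -2 1 / -5 -6 -7]. Elementwise product with the kernel and sum: 7·1 + -1·3 + 7·2 + -5·2 + -2·-1 + 1·1 + -6·3 + -7·1.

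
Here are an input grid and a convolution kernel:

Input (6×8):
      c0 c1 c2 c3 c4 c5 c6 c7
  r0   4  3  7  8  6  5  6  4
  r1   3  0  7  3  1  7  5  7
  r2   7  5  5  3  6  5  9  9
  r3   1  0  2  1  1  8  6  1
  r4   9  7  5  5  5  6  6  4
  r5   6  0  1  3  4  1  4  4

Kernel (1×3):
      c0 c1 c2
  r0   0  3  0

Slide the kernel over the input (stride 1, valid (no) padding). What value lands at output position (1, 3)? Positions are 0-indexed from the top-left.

The receptive field on the input at this output position is [3 1 7]. Elementwise product with the kernel and sum: 1·3.

3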